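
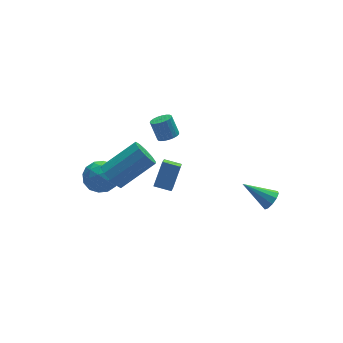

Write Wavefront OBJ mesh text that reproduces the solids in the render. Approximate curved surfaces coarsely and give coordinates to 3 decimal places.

v 2.56 -2.202 -2.438
v 2.925 -1.777 -2.423
v 1.52 -1.338 -1.602
v 2.729 -1.74 -2.706
v 2.468 -1.879 -2.886
v 2.243 -2.142 -2.895
v 2.139 -2.427 -2.73
v 2.196 -2.627 -2.453
v 2.392 -2.664 -2.17
v 2.653 -2.524 -1.99
v 2.878 -2.262 -1.981
v 2.982 -1.976 -2.146
v -0.672 2.046 -0.331
v -0.39 1.681 -0.071
v -0.546 2.188 0.811
v -0.828 2.554 0.551
v -0.235 1.826 -0.128
v -0.391 2.334 0.755
v -0.155 2.01 -0.219
v -0.311 2.518 0.663
v -0.165 2.2 -0.33
v -0.321 2.708 0.552
v -0.262 2.364 -0.442
v -0.418 2.871 0.441
v -0.431 2.472 -0.534
v -0.587 2.98 0.349
v -0.641 2.507 -0.591
v -0.797 3.015 0.292
v -0.856 2.462 -0.603
v -1.012 2.97 0.279
v -1.04 2.346 -0.568
v -1.196 2.853 0.314
v -1.16 2.177 -0.493
v -1.316 2.684 0.39
v -1.195 1.986 -0.389
v -1.351 2.493 0.494
v -1.141 1.805 -0.275
v -1.297 2.313 0.607
v -1.005 1.666 -0.171
v -1.161 2.174 0.711
v -0.812 1.593 -0.095
v -0.967 2.1 0.787
v -0.594 1.598 -0.06
v -0.75 2.105 0.823
v -2.574 -0.792 -0.557
v -1.898 -0.197 0.394
v -2.095 0.163 -1.494
v -1.419 0.757 -0.542
v -1.921 -1.277 -0.718
v -1.245 -0.683 0.234
v -1.442 -0.323 -1.654
v -0.766 0.272 -0.703
v -4.255 0.026 0.026
v -3.894 -0.252 -0.532
v -2.205 -0.165 0.517
v -2.565 0.114 1.074
v -3.891 0.191 -0.574
v -2.202 0.278 0.475
v -4.027 0.571 -0.386
v -2.338 0.659 0.662
v -4.25 0.743 -0.042
v -2.561 0.83 1.007
v -4.474 0.641 0.329
v -2.785 0.728 1.377
v -4.615 0.305 0.583
v -2.926 0.392 1.632
v -4.618 -0.138 0.625
v -2.929 -0.051 1.674
v -4.482 -0.519 0.438
v -2.793 -0.431 1.486
v -4.259 -0.69 0.093
v -2.57 -0.603 1.142
v -4.035 -0.588 -0.277
v -2.346 -0.501 0.771
v -3.688 3.808 -2.886
v -2.82 3.687 -3.182
v -4.2 3.093 -4.098
v -3.332 2.972 -4.394
v -3.633 2.519 -3.646
v -3.317 2.96 -2.897
v -3.703 3.82 -4.383
v -3.387 4.261 -3.634
v -2.829 3.694 -4.107
v -2.786 2.89 -3.651
v -4.234 3.89 -3.629
v -4.191 3.086 -3.173
v -3.209 3.81 -2.928
v -3.811 2.97 -4.352
v -3.988 2.703 -3.913
v -3.477 2.632 -4.086
v -3.501 3.383 -2.76
v -2.991 3.312 -2.934
v -3.469 2.625 -3.206
v -4.029 3.468 -4.346
v -3.519 3.397 -4.52
v -3.543 4.148 -3.194
v -3.032 4.077 -3.367
v -3.551 4.155 -4.074
v -2.704 3.744 -3.645
v -3.005 3.323 -4.357
v -3.223 3.821 -4.351
v -3.038 4.081 -3.911
v -2.679 3.271 -3.377
v -2.979 2.851 -4.09
v -3.156 2.584 -3.65
v -2.971 2.844 -3.21
v -2.684 3.275 -3.921
v -4.041 3.929 -3.19
v -4.341 3.509 -3.903
v -4.049 3.936 -4.07
v -3.864 4.196 -3.63
v -4.015 3.457 -2.923
v -4.316 3.036 -3.635
v -3.982 2.699 -3.369
v -3.797 2.959 -2.929
v -4.336 3.505 -3.359
f 2 1 4
f 2 4 3
f 4 1 5
f 4 5 3
f 5 1 6
f 5 6 3
f 6 1 7
f 6 7 3
f 7 1 8
f 7 8 3
f 8 1 9
f 8 9 3
f 9 1 10
f 9 10 3
f 10 1 11
f 10 11 3
f 11 1 12
f 11 12 3
f 12 1 2
f 12 2 3
f 14 13 17
f 14 17 15
f 15 17 18
f 15 18 16
f 17 13 19
f 17 19 18
f 18 19 20
f 18 20 16
f 19 13 21
f 19 21 20
f 20 21 22
f 20 22 16
f 21 13 23
f 21 23 22
f 22 23 24
f 22 24 16
f 23 13 25
f 23 25 24
f 24 25 26
f 24 26 16
f 25 13 27
f 25 27 26
f 26 27 28
f 26 28 16
f 27 13 29
f 27 29 28
f 28 29 30
f 28 30 16
f 29 13 31
f 29 31 30
f 30 31 32
f 30 32 16
f 31 13 33
f 31 33 32
f 32 33 34
f 32 34 16
f 33 13 35
f 33 35 34
f 34 35 36
f 34 36 16
f 35 13 37
f 35 37 36
f 36 37 38
f 36 38 16
f 37 13 39
f 37 39 38
f 38 39 40
f 38 40 16
f 39 13 41
f 39 41 40
f 40 41 42
f 40 42 16
f 41 13 43
f 41 43 42
f 42 43 44
f 42 44 16
f 43 13 14
f 43 14 44
f 44 14 15
f 44 15 16
f 46 48 45
f 49 46 45
f 45 48 47
f 47 49 45
f 46 52 48
f 50 46 49
f 50 52 46
f 48 52 47
f 51 49 47
f 47 52 51
f 51 50 49
f 52 50 51
f 54 53 57
f 54 57 55
f 55 57 58
f 55 58 56
f 57 53 59
f 57 59 58
f 58 59 60
f 58 60 56
f 59 53 61
f 59 61 60
f 60 61 62
f 60 62 56
f 61 53 63
f 61 63 62
f 62 63 64
f 62 64 56
f 63 53 65
f 63 65 64
f 64 65 66
f 64 66 56
f 65 53 67
f 65 67 66
f 66 67 68
f 66 68 56
f 67 53 69
f 67 69 68
f 68 69 70
f 68 70 56
f 69 53 71
f 69 71 70
f 70 71 72
f 70 72 56
f 71 53 73
f 71 73 72
f 72 73 74
f 72 74 56
f 73 53 54
f 73 54 74
f 74 54 55
f 74 55 56
f 75 112 91
f 112 86 115
f 91 115 80
f 112 115 91
f 75 91 87
f 91 80 92
f 87 92 76
f 91 92 87
f 75 87 96
f 87 76 97
f 96 97 82
f 87 97 96
f 75 96 108
f 96 82 111
f 108 111 85
f 96 111 108
f 75 108 112
f 108 85 116
f 112 116 86
f 108 116 112
f 76 92 103
f 92 80 106
f 103 106 84
f 92 106 103
f 80 115 93
f 115 86 114
f 93 114 79
f 115 114 93
f 86 116 113
f 116 85 109
f 113 109 77
f 116 109 113
f 85 111 110
f 111 82 98
f 110 98 81
f 111 98 110
f 82 97 102
f 97 76 99
f 102 99 83
f 97 99 102
f 78 104 90
f 104 84 105
f 90 105 79
f 104 105 90
f 78 90 88
f 90 79 89
f 88 89 77
f 90 89 88
f 78 88 95
f 88 77 94
f 95 94 81
f 88 94 95
f 78 95 100
f 95 81 101
f 100 101 83
f 95 101 100
f 78 100 104
f 100 83 107
f 104 107 84
f 100 107 104
f 79 105 93
f 105 84 106
f 93 106 80
f 105 106 93
f 77 89 113
f 89 79 114
f 113 114 86
f 89 114 113
f 81 94 110
f 94 77 109
f 110 109 85
f 94 109 110
f 83 101 102
f 101 81 98
f 102 98 82
f 101 98 102
f 84 107 103
f 107 83 99
f 103 99 76
f 107 99 103



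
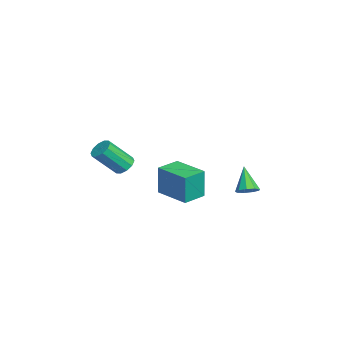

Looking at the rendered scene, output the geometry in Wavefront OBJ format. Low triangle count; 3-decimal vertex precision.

v -3.38 -0.833 -4.397
v -3.355 -0.835 -2.417
v -4.391 0.288 -4.383
v -4.366 0.287 -2.403
v -1.754 0.633 -4.417
v -1.729 0.632 -2.437
v -2.765 1.755 -4.403
v -2.74 1.753 -2.423
v 0.289 3.961 -2.423
v 0.826 3.855 -2.004
v -0.789 3.819 -1.077
v 0.731 4.317 -2.031
v 0.429 4.612 -2.242
v 0.061 4.602 -2.537
v -0.2 4.293 -2.779
v -0.233 3.828 -2.855
v -0.022 3.425 -2.728
v 0.335 3.274 -2.459
v 0.67 3.443 -2.173
v 3.671 -2.734 1.392
v 3.931 -3.171 0.955
v 4.208 -4.422 2.371
v 3.949 -3.986 2.808
v 4.24 -2.938 1.101
v 4.517 -4.189 2.517
v 4.332 -2.626 1.358
v 4.609 -3.877 2.774
v 4.171 -2.356 1.628
v 4.449 -3.607 3.044
v 3.82 -2.231 1.808
v 4.097 -3.482 3.224
v 3.412 -2.298 1.829
v 3.689 -3.549 3.245
v 3.103 -2.531 1.683
v 3.38 -3.782 3.099
v 3.011 -2.843 1.426
v 3.288 -4.094 2.842
v 3.171 -3.113 1.156
v 3.449 -4.364 2.572
v 3.523 -3.238 0.976
v 3.8 -4.489 2.392
f 2 4 1
f 5 2 1
f 1 4 3
f 3 5 1
f 2 8 4
f 6 2 5
f 6 8 2
f 4 8 3
f 7 5 3
f 3 8 7
f 7 6 5
f 8 6 7
f 10 9 12
f 10 12 11
f 12 9 13
f 12 13 11
f 13 9 14
f 13 14 11
f 14 9 15
f 14 15 11
f 15 9 16
f 15 16 11
f 16 9 17
f 16 17 11
f 17 9 18
f 17 18 11
f 18 9 19
f 18 19 11
f 19 9 10
f 19 10 11
f 21 20 24
f 21 24 22
f 22 24 25
f 22 25 23
f 24 20 26
f 24 26 25
f 25 26 27
f 25 27 23
f 26 20 28
f 26 28 27
f 27 28 29
f 27 29 23
f 28 20 30
f 28 30 29
f 29 30 31
f 29 31 23
f 30 20 32
f 30 32 31
f 31 32 33
f 31 33 23
f 32 20 34
f 32 34 33
f 33 34 35
f 33 35 23
f 34 20 36
f 34 36 35
f 35 36 37
f 35 37 23
f 36 20 38
f 36 38 37
f 37 38 39
f 37 39 23
f 38 20 40
f 38 40 39
f 39 40 41
f 39 41 23
f 40 20 21
f 40 21 41
f 41 21 22
f 41 22 23



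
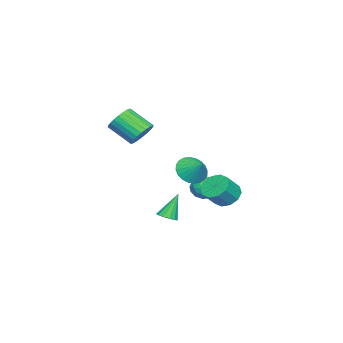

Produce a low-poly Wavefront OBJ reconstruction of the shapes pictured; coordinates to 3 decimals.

v 2.192 1.314 1.134
v 3.127 1.074 0.695
v 2.788 2.186 1.926
v 3 1.382 0.451
v 2.749 1.68 0.311
v 2.414 1.922 0.296
v 2.046 2.072 0.408
v 1.699 2.106 0.632
v 1.428 2.019 0.931
v 1.273 1.825 1.262
v 1.258 1.553 1.573
v 1.385 1.245 1.818
v 1.635 0.947 1.958
v 1.97 0.705 1.973
v 2.339 0.555 1.861
v 2.685 0.521 1.637
v 2.957 0.608 1.337
v 3.112 0.802 1.007
v -0.829 -3.03 2.458
v -0.263 -2.566 3.14
v -0.386 -4.126 4.303
v -0.951 -4.59 3.622
v -0.621 -2.456 3.25
v -0.743 -4.016 4.414
v -1.01 -2.433 3.239
v -1.133 -3.993 4.403
v -1.372 -2.501 3.11
v -1.494 -4.061 4.274
v -1.651 -2.65 2.881
v -1.774 -4.209 4.045
v -1.805 -2.856 2.588
v -1.927 -4.416 3.752
v -1.81 -3.089 2.276
v -1.933 -4.649 3.439
v -1.666 -3.313 1.99
v -1.789 -4.873 3.154
v -1.394 -3.494 1.777
v -1.517 -5.054 2.94
v -1.037 -3.604 1.666
v -1.159 -5.164 2.83
v -0.647 -3.627 1.677
v -0.77 -5.187 2.841
v -0.286 -3.559 1.806
v -0.408 -5.119 2.97
v -0.006 -3.411 2.035
v -0.129 -4.97 3.199
v 0.147 -3.204 2.328
v 0.025 -4.764 3.492
v 0.153 -2.971 2.641
v 0.03 -4.531 3.804
v 0.009 -2.747 2.926
v -0.114 -4.307 4.09
v 3.842 0.393 -2.184
v 4.381 0.767 -2.048
v 3.118 0.827 -0.516
v 4.132 0.996 -2.216
v 3.791 1.034 -2.373
v 3.466 0.868 -2.471
v 3.261 0.551 -2.478
v 3.24 0.184 -2.391
v 3.41 -0.116 -2.239
v 3.717 -0.255 -2.07
v 4.064 -0.188 -1.937
v 4.341 0.063 -1.882
v 4.459 0.419 -1.924
v -2.636 1.233 -1.759
v -1.932 1.16 -2.404
v -2.848 -0.3 -1.816
v -2.144 -0.373 -2.461
v -1.942 -0.136 -1.556
v -1.81 0.811 -1.521
v -2.97 0.049 -2.699
v -2.838 0.996 -2.664
v -2.139 0.428 -2.985
v -1.503 0.313 -2.278
v -3.277 0.547 -1.942
v -2.641 0.432 -1.235
v -2.265 1.331 -2.076
v -2.515 -0.471 -2.144
v -2.396 -0.332 -1.612
v -1.982 -0.375 -1.991
v -2.194 1.126 -1.558
v -1.78 1.083 -1.936
v -1.786 0.321 -1.438
v -3 -0.223 -2.284
v -2.586 -0.266 -2.662
v -2.798 1.235 -2.229
v -2.384 1.192 -2.608
v -2.994 0.539 -2.782
v -1.973 0.858 -2.797
v -2.098 -0.043 -2.83
v -2.583 0.205 -2.97
v -2.506 0.761 -2.95
v -1.6 0.79 -2.381
v -1.725 -0.11 -2.415
v -1.605 0.029 -1.883
v -1.528 0.585 -1.863
v -1.721 0.36 -2.723
v -3.055 0.97 -1.805
v -3.18 0.07 -1.839
v -3.252 0.275 -2.357
v -3.175 0.831 -2.337
v -2.682 0.903 -1.39
v -2.807 0.002 -1.423
v -2.274 0.099 -1.27
v -2.197 0.655 -1.25
v -3.059 0.5 -1.497
v 3.318 3.922 -0.074
v 4.001 3.825 -0.742
v 4.904 3.38 0.245
v 4.222 3.478 0.914
v 4.034 4.376 -0.525
v 4.938 3.931 0.463
v 3.794 4.753 -0.135
v 4.698 4.309 0.852
v 3.373 4.814 0.278
v 4.276 4.37 1.265
v 2.93 4.533 0.557
v 3.834 4.089 1.544
v 2.636 4.02 0.595
v 3.539 3.575 1.582
v 2.602 3.469 0.377
v 3.506 3.024 1.365
v 2.842 3.091 -0.012
v 3.746 2.647 0.975
v 3.264 3.03 -0.425
v 4.167 2.586 0.562
v 3.706 3.311 -0.704
v 4.61 2.867 0.283
f 2 1 4
f 2 4 3
f 4 1 5
f 4 5 3
f 5 1 6
f 5 6 3
f 6 1 7
f 6 7 3
f 7 1 8
f 7 8 3
f 8 1 9
f 8 9 3
f 9 1 10
f 9 10 3
f 10 1 11
f 10 11 3
f 11 1 12
f 11 12 3
f 12 1 13
f 12 13 3
f 13 1 14
f 13 14 3
f 14 1 15
f 14 15 3
f 15 1 16
f 15 16 3
f 16 1 17
f 16 17 3
f 17 1 18
f 17 18 3
f 18 1 2
f 18 2 3
f 20 19 23
f 20 23 21
f 21 23 24
f 21 24 22
f 23 19 25
f 23 25 24
f 24 25 26
f 24 26 22
f 25 19 27
f 25 27 26
f 26 27 28
f 26 28 22
f 27 19 29
f 27 29 28
f 28 29 30
f 28 30 22
f 29 19 31
f 29 31 30
f 30 31 32
f 30 32 22
f 31 19 33
f 31 33 32
f 32 33 34
f 32 34 22
f 33 19 35
f 33 35 34
f 34 35 36
f 34 36 22
f 35 19 37
f 35 37 36
f 36 37 38
f 36 38 22
f 37 19 39
f 37 39 38
f 38 39 40
f 38 40 22
f 39 19 41
f 39 41 40
f 40 41 42
f 40 42 22
f 41 19 43
f 41 43 42
f 42 43 44
f 42 44 22
f 43 19 45
f 43 45 44
f 44 45 46
f 44 46 22
f 45 19 47
f 45 47 46
f 46 47 48
f 46 48 22
f 47 19 49
f 47 49 48
f 48 49 50
f 48 50 22
f 49 19 51
f 49 51 50
f 50 51 52
f 50 52 22
f 51 19 20
f 51 20 52
f 52 20 21
f 52 21 22
f 54 53 56
f 54 56 55
f 56 53 57
f 56 57 55
f 57 53 58
f 57 58 55
f 58 53 59
f 58 59 55
f 59 53 60
f 59 60 55
f 60 53 61
f 60 61 55
f 61 53 62
f 61 62 55
f 62 53 63
f 62 63 55
f 63 53 64
f 63 64 55
f 64 53 65
f 64 65 55
f 65 53 54
f 65 54 55
f 66 103 82
f 103 77 106
f 82 106 71
f 103 106 82
f 66 82 78
f 82 71 83
f 78 83 67
f 82 83 78
f 66 78 87
f 78 67 88
f 87 88 73
f 78 88 87
f 66 87 99
f 87 73 102
f 99 102 76
f 87 102 99
f 66 99 103
f 99 76 107
f 103 107 77
f 99 107 103
f 67 83 94
f 83 71 97
f 94 97 75
f 83 97 94
f 71 106 84
f 106 77 105
f 84 105 70
f 106 105 84
f 77 107 104
f 107 76 100
f 104 100 68
f 107 100 104
f 76 102 101
f 102 73 89
f 101 89 72
f 102 89 101
f 73 88 93
f 88 67 90
f 93 90 74
f 88 90 93
f 69 95 81
f 95 75 96
f 81 96 70
f 95 96 81
f 69 81 79
f 81 70 80
f 79 80 68
f 81 80 79
f 69 79 86
f 79 68 85
f 86 85 72
f 79 85 86
f 69 86 91
f 86 72 92
f 91 92 74
f 86 92 91
f 69 91 95
f 91 74 98
f 95 98 75
f 91 98 95
f 70 96 84
f 96 75 97
f 84 97 71
f 96 97 84
f 68 80 104
f 80 70 105
f 104 105 77
f 80 105 104
f 72 85 101
f 85 68 100
f 101 100 76
f 85 100 101
f 74 92 93
f 92 72 89
f 93 89 73
f 92 89 93
f 75 98 94
f 98 74 90
f 94 90 67
f 98 90 94
f 109 108 112
f 109 112 110
f 110 112 113
f 110 113 111
f 112 108 114
f 112 114 113
f 113 114 115
f 113 115 111
f 114 108 116
f 114 116 115
f 115 116 117
f 115 117 111
f 116 108 118
f 116 118 117
f 117 118 119
f 117 119 111
f 118 108 120
f 118 120 119
f 119 120 121
f 119 121 111
f 120 108 122
f 120 122 121
f 121 122 123
f 121 123 111
f 122 108 124
f 122 124 123
f 123 124 125
f 123 125 111
f 124 108 126
f 124 126 125
f 125 126 127
f 125 127 111
f 126 108 128
f 126 128 127
f 127 128 129
f 127 129 111
f 128 108 109
f 128 109 129
f 129 109 110
f 129 110 111



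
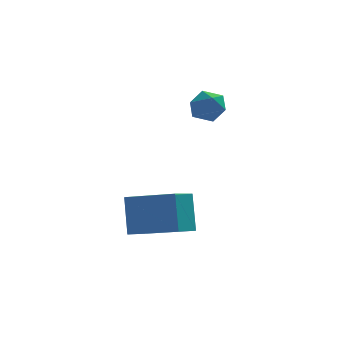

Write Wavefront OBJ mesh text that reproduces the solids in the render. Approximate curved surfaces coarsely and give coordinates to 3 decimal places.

v -2.02 1.75 1.717
v -1.588 1.79 1.162
v -1.352 0.95 2.178
v -0.92 0.99 1.623
v -0.961 1.528 2.077
v -1.374 2.022 1.792
v -1.566 0.718 1.548
v -1.979 1.212 1.263
v -1.308 1.152 1.058
v -0.934 1.653 1.384
v -2.006 1.087 1.956
v -1.632 1.588 2.282
v -4.183 -2.033 -2.606
v -4.258 -1.422 -1.249
v -3.584 -1.021 -3.029
v -3.659 -0.409 -1.672
v -2.641 -2.771 -2.188
v -2.716 -2.159 -0.831
v -2.042 -1.758 -2.611
v -2.117 -1.147 -1.254
f 1 12 6
f 1 6 2
f 1 2 8
f 1 8 11
f 1 11 12
f 2 6 10
f 6 12 5
f 12 11 3
f 11 8 7
f 8 2 9
f 4 10 5
f 4 5 3
f 4 3 7
f 4 7 9
f 4 9 10
f 5 10 6
f 3 5 12
f 7 3 11
f 9 7 8
f 10 9 2
f 14 16 13
f 17 14 13
f 13 16 15
f 15 17 13
f 14 20 16
f 18 14 17
f 18 20 14
f 16 20 15
f 19 17 15
f 15 20 19
f 19 18 17
f 20 18 19



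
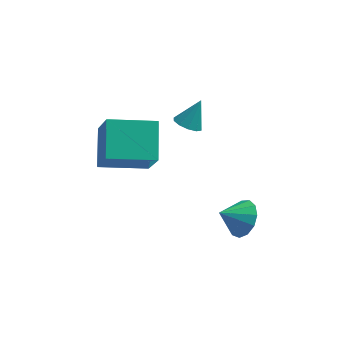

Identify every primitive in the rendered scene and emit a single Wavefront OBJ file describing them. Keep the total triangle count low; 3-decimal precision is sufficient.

v -2.584 -0.967 -0.501
v -2.708 0.477 0.427
v -3.063 0.082 -2.196
v -3.187 1.525 -1.269
v -0.693 -0.605 -0.811
v -0.817 0.838 0.116
v -1.172 0.443 -2.507
v -1.296 1.887 -1.579
v 0.23 1.189 -0.336
v 0.593 0.728 -0.273
v 0.69 1.691 0.676
v 0.764 0.979 -0.475
v 0.731 1.31 -0.624
v 0.507 1.595 -0.663
v 0.177 1.725 -0.578
v -0.133 1.65 -0.4
v -0.304 1.399 -0.198
v -0.271 1.068 -0.049
v -0.047 0.783 -0.01
v 0.283 0.653 -0.095
v 2.485 -1.422 -3.318
v 3.025 -1.682 -2.744
v 1.635 -1.738 -2.662
v 2.934 -1.234 -2.646
v 2.701 -0.846 -2.762
v 2.399 -0.64 -3.054
v 2.125 -0.683 -3.43
v 1.965 -0.961 -3.771
v 1.97 -1.385 -3.968
v 2.139 -1.821 -3.959
v 2.418 -2.13 -3.746
v 2.718 -2.215 -3.398
v 2.944 -2.048 -3.024
f 2 4 1
f 5 2 1
f 1 4 3
f 3 5 1
f 2 8 4
f 6 2 5
f 6 8 2
f 4 8 3
f 7 5 3
f 3 8 7
f 7 6 5
f 8 6 7
f 10 9 12
f 10 12 11
f 12 9 13
f 12 13 11
f 13 9 14
f 13 14 11
f 14 9 15
f 14 15 11
f 15 9 16
f 15 16 11
f 16 9 17
f 16 17 11
f 17 9 18
f 17 18 11
f 18 9 19
f 18 19 11
f 19 9 20
f 19 20 11
f 20 9 10
f 20 10 11
f 22 21 24
f 22 24 23
f 24 21 25
f 24 25 23
f 25 21 26
f 25 26 23
f 26 21 27
f 26 27 23
f 27 21 28
f 27 28 23
f 28 21 29
f 28 29 23
f 29 21 30
f 29 30 23
f 30 21 31
f 30 31 23
f 31 21 32
f 31 32 23
f 32 21 33
f 32 33 23
f 33 21 22
f 33 22 23



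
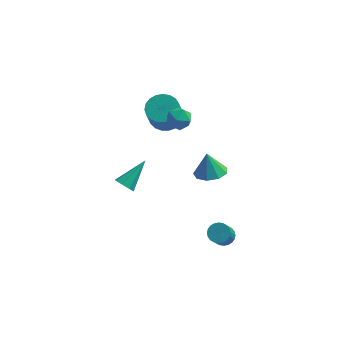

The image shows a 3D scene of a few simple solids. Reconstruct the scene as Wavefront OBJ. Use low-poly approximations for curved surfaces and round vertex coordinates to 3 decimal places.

v 2.185 -2.619 -3.155
v 2.788 -2.799 -3.193
v 2.617 -3.602 -2.083
v 2.015 -3.421 -2.045
v 2.806 -2.602 -3.047
v 2.635 -3.404 -1.937
v 2.729 -2.407 -2.918
v 2.559 -3.209 -1.808
v 2.57 -2.245 -2.825
v 2.4 -3.047 -1.715
v 2.352 -2.139 -2.782
v 2.182 -2.941 -1.673
v 2.109 -2.107 -2.796
v 1.938 -2.909 -1.686
v 1.877 -2.152 -2.865
v 1.707 -2.954 -1.755
v 1.693 -2.269 -2.977
v 1.522 -3.071 -1.868
v 1.583 -2.438 -3.117
v 1.412 -3.241 -2.007
v 1.565 -2.636 -3.263
v 1.394 -3.438 -2.153
v 1.641 -2.831 -3.392
v 1.471 -3.633 -2.282
v 1.8 -2.993 -3.485
v 1.63 -3.795 -2.375
v 2.018 -3.099 -3.527
v 1.848 -3.901 -2.418
v 2.262 -3.131 -3.514
v 2.091 -3.933 -2.404
v 2.493 -3.086 -3.445
v 2.323 -3.888 -2.335
v 2.678 -2.969 -3.332
v 2.507 -3.771 -2.223
v 0.724 2.666 -3.148
v 1.286 1.908 -2.884
v 0.456 2.954 -1.752
v 1.657 2.464 -2.927
v 1.592 3.115 -3.074
v 1.12 3.556 -3.255
v 0.463 3.58 -3.386
v -0.072 3.177 -3.406
v -0.235 2.534 -3.304
v 0.051 1.954 -3.13
v 0.651 1.706 -2.964
v -0.894 2.287 2.064
v -0.375 1.675 1.956
v -1.445 1.645 3.064
v -0.926 1.033 2.956
v -0.66 1.745 3.233
v -0.319 2.142 2.615
v -1.501 1.178 2.405
v -1.16 1.575 1.787
v -0.75 0.989 2.167
v -0.23 1.34 2.679
v -1.59 1.98 2.341
v -1.07 2.331 2.853
v -2.037 4.297 -0.053
v -1.15 3.903 -0.185
v -1.255 3.169 1.301
v -2.143 3.563 1.433
v -1.06 4.256 -0.004
v -1.165 3.523 1.482
v -1.138 4.617 0.169
v -1.243 3.883 1.654
v -1.372 4.922 0.303
v -1.477 4.189 1.789
v -1.721 5.119 0.376
v -1.827 4.386 1.861
v -2.125 5.174 0.374
v -2.23 4.441 1.86
v -2.514 5.078 0.299
v -2.619 4.344 1.785
v -2.82 4.846 0.163
v -2.925 4.112 1.648
v -2.991 4.519 -0.01
v -3.096 3.785 1.475
v -2.997 4.154 -0.191
v -3.102 3.42 1.294
v -2.837 3.813 -0.348
v -2.942 3.08 1.137
v -2.539 3.557 -0.454
v -2.644 2.823 1.032
v -2.154 3.428 -0.49
v -2.259 2.694 0.995
v -1.749 3.449 -0.451
v -1.854 2.715 1.034
v -1.394 3.617 -0.343
v -1.499 2.883 1.143
v -4.024 1.834 -4.341
v -3.651 1.356 -4.079
v -3.056 3.206 -3.219
v -3.447 1.554 -4.497
v -3.581 1.915 -4.823
v -3.975 2.229 -4.867
v -4.397 2.311 -4.603
v -4.601 2.113 -4.185
v -4.467 1.752 -3.859
v -4.073 1.438 -3.815
f 2 1 5
f 2 5 3
f 3 5 6
f 3 6 4
f 5 1 7
f 5 7 6
f 6 7 8
f 6 8 4
f 7 1 9
f 7 9 8
f 8 9 10
f 8 10 4
f 9 1 11
f 9 11 10
f 10 11 12
f 10 12 4
f 11 1 13
f 11 13 12
f 12 13 14
f 12 14 4
f 13 1 15
f 13 15 14
f 14 15 16
f 14 16 4
f 15 1 17
f 15 17 16
f 16 17 18
f 16 18 4
f 17 1 19
f 17 19 18
f 18 19 20
f 18 20 4
f 19 1 21
f 19 21 20
f 20 21 22
f 20 22 4
f 21 1 23
f 21 23 22
f 22 23 24
f 22 24 4
f 23 1 25
f 23 25 24
f 24 25 26
f 24 26 4
f 25 1 27
f 25 27 26
f 26 27 28
f 26 28 4
f 27 1 29
f 27 29 28
f 28 29 30
f 28 30 4
f 29 1 31
f 29 31 30
f 30 31 32
f 30 32 4
f 31 1 33
f 31 33 32
f 32 33 34
f 32 34 4
f 33 1 2
f 33 2 34
f 34 2 3
f 34 3 4
f 36 35 38
f 36 38 37
f 38 35 39
f 38 39 37
f 39 35 40
f 39 40 37
f 40 35 41
f 40 41 37
f 41 35 42
f 41 42 37
f 42 35 43
f 42 43 37
f 43 35 44
f 43 44 37
f 44 35 45
f 44 45 37
f 45 35 36
f 45 36 37
f 46 57 51
f 46 51 47
f 46 47 53
f 46 53 56
f 46 56 57
f 47 51 55
f 51 57 50
f 57 56 48
f 56 53 52
f 53 47 54
f 49 55 50
f 49 50 48
f 49 48 52
f 49 52 54
f 49 54 55
f 50 55 51
f 48 50 57
f 52 48 56
f 54 52 53
f 55 54 47
f 59 58 62
f 59 62 60
f 60 62 63
f 60 63 61
f 62 58 64
f 62 64 63
f 63 64 65
f 63 65 61
f 64 58 66
f 64 66 65
f 65 66 67
f 65 67 61
f 66 58 68
f 66 68 67
f 67 68 69
f 67 69 61
f 68 58 70
f 68 70 69
f 69 70 71
f 69 71 61
f 70 58 72
f 70 72 71
f 71 72 73
f 71 73 61
f 72 58 74
f 72 74 73
f 73 74 75
f 73 75 61
f 74 58 76
f 74 76 75
f 75 76 77
f 75 77 61
f 76 58 78
f 76 78 77
f 77 78 79
f 77 79 61
f 78 58 80
f 78 80 79
f 79 80 81
f 79 81 61
f 80 58 82
f 80 82 81
f 81 82 83
f 81 83 61
f 82 58 84
f 82 84 83
f 83 84 85
f 83 85 61
f 84 58 86
f 84 86 85
f 85 86 87
f 85 87 61
f 86 58 88
f 86 88 87
f 87 88 89
f 87 89 61
f 88 58 59
f 88 59 89
f 89 59 60
f 89 60 61
f 91 90 93
f 91 93 92
f 93 90 94
f 93 94 92
f 94 90 95
f 94 95 92
f 95 90 96
f 95 96 92
f 96 90 97
f 96 97 92
f 97 90 98
f 97 98 92
f 98 90 99
f 98 99 92
f 99 90 91
f 99 91 92



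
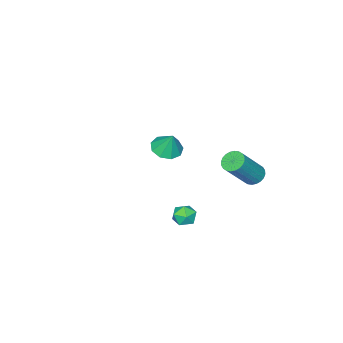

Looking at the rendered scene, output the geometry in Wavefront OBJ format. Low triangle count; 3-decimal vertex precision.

v -2.99 -3.546 -4.335
v -2.175 -3.848 -4.288
v -2.87 -3.034 -3.125
v -2.176 -3.3 -4.52
v -2.558 -2.867 -4.666
v -3.142 -2.752 -4.657
v -3.655 -3.009 -4.497
v -3.856 -3.518 -4.262
v -3.652 -4.039 -4.061
v -3.138 -4.33 -3.988
v -2.555 -4.255 -4.078
v 3.451 3.735 -2.437
v 3.769 3.594 -1.874
v 3.091 2.726 -2.486
v 3.409 2.585 -1.923
v 2.885 2.99 -1.914
v 3.107 3.613 -1.884
v 3.753 2.707 -2.476
v 3.975 3.33 -2.446
v 3.956 2.958 -1.898
v 3.419 3.133 -1.551
v 3.441 3.187 -2.809
v 2.904 3.362 -2.462
v -1.648 3.159 -2.269
v -1.292 3.627 -2.494
v 0.044 3.409 -0.837
v -0.312 2.941 -0.611
v -1.449 3.751 -2.351
v -0.113 3.533 -0.694
v -1.637 3.785 -2.196
v -0.3 3.567 -0.538
v -1.826 3.723 -2.051
v -0.489 3.505 -0.394
v -1.988 3.575 -1.94
v -0.651 3.357 -0.283
v -2.098 3.364 -1.879
v -0.762 3.147 -0.221
v -2.14 3.122 -1.877
v -0.804 2.904 -0.22
v -2.107 2.886 -1.934
v -0.771 2.668 -0.277
v -2.004 2.691 -2.043
v -0.668 2.473 -0.386
v -1.847 2.567 -2.186
v -0.511 2.349 -0.529
v -1.66 2.533 -2.342
v -0.323 2.315 -0.684
v -1.471 2.595 -2.486
v -0.134 2.377 -0.829
v -1.309 2.743 -2.597
v 0.028 2.525 -0.94
v -1.198 2.953 -2.659
v 0.138 2.736 -1.001
v -1.156 3.196 -2.66
v 0.18 2.978 -1.003
v -1.189 3.432 -2.603
v 0.147 3.214 -0.946
f 2 1 4
f 2 4 3
f 4 1 5
f 4 5 3
f 5 1 6
f 5 6 3
f 6 1 7
f 6 7 3
f 7 1 8
f 7 8 3
f 8 1 9
f 8 9 3
f 9 1 10
f 9 10 3
f 10 1 11
f 10 11 3
f 11 1 2
f 11 2 3
f 12 23 17
f 12 17 13
f 12 13 19
f 12 19 22
f 12 22 23
f 13 17 21
f 17 23 16
f 23 22 14
f 22 19 18
f 19 13 20
f 15 21 16
f 15 16 14
f 15 14 18
f 15 18 20
f 15 20 21
f 16 21 17
f 14 16 23
f 18 14 22
f 20 18 19
f 21 20 13
f 25 24 28
f 25 28 26
f 26 28 29
f 26 29 27
f 28 24 30
f 28 30 29
f 29 30 31
f 29 31 27
f 30 24 32
f 30 32 31
f 31 32 33
f 31 33 27
f 32 24 34
f 32 34 33
f 33 34 35
f 33 35 27
f 34 24 36
f 34 36 35
f 35 36 37
f 35 37 27
f 36 24 38
f 36 38 37
f 37 38 39
f 37 39 27
f 38 24 40
f 38 40 39
f 39 40 41
f 39 41 27
f 40 24 42
f 40 42 41
f 41 42 43
f 41 43 27
f 42 24 44
f 42 44 43
f 43 44 45
f 43 45 27
f 44 24 46
f 44 46 45
f 45 46 47
f 45 47 27
f 46 24 48
f 46 48 47
f 47 48 49
f 47 49 27
f 48 24 50
f 48 50 49
f 49 50 51
f 49 51 27
f 50 24 52
f 50 52 51
f 51 52 53
f 51 53 27
f 52 24 54
f 52 54 53
f 53 54 55
f 53 55 27
f 54 24 56
f 54 56 55
f 55 56 57
f 55 57 27
f 56 24 25
f 56 25 57
f 57 25 26
f 57 26 27



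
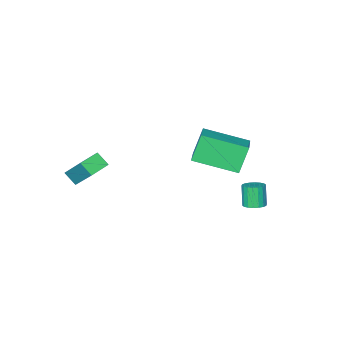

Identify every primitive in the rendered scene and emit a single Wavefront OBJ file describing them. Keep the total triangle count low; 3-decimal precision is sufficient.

v 0.78 -3.842 -3.227
v 0.964 -4.428 -2.699
v 0.793 -2.481 -1.72
v 0.976 -3.067 -1.192
v 1.784 -3.673 -3.388
v 1.967 -4.259 -2.86
v 1.796 -2.312 -1.881
v 1.98 -2.898 -1.353
v -3.078 -1.485 -2.067
v -3.715 -1.603 -0.726
v -4.554 0.044 -2.635
v -5.192 -0.074 -1.293
v -2.248 -0.506 -1.587
v -2.886 -0.624 -0.245
v -3.725 1.023 -2.154
v -4.362 0.905 -0.813
v -3.509 2.437 -3.315
v -3.208 2.01 -3.407
v -3.43 1.637 -2.396
v -3.731 2.063 -2.305
v -3.054 2.164 -3.316
v -3.276 1.791 -2.305
v -2.991 2.373 -3.225
v -3.213 1.999 -2.214
v -3.03 2.593 -3.152
v -3.252 2.22 -2.141
v -3.164 2.783 -3.111
v -3.386 2.41 -2.101
v -3.366 2.904 -3.111
v -3.588 2.531 -2.101
v -3.597 2.933 -3.151
v -3.819 2.56 -2.141
v -3.81 2.863 -3.224
v -4.032 2.49 -2.213
v -3.964 2.709 -3.315
v -4.186 2.336 -2.304
v -4.027 2.501 -3.406
v -4.249 2.127 -2.395
v -3.988 2.28 -3.479
v -4.21 1.907 -2.468
v -3.854 2.09 -3.519
v -4.076 1.717 -2.509
v -3.652 1.969 -3.519
v -3.874 1.596 -2.509
v -3.421 1.94 -3.479
v -3.643 1.567 -2.469
f 2 4 1
f 5 2 1
f 1 4 3
f 3 5 1
f 2 8 4
f 6 2 5
f 6 8 2
f 4 8 3
f 7 5 3
f 3 8 7
f 7 6 5
f 8 6 7
f 10 12 9
f 13 10 9
f 9 12 11
f 11 13 9
f 10 16 12
f 14 10 13
f 14 16 10
f 12 16 11
f 15 13 11
f 11 16 15
f 15 14 13
f 16 14 15
f 18 17 21
f 18 21 19
f 19 21 22
f 19 22 20
f 21 17 23
f 21 23 22
f 22 23 24
f 22 24 20
f 23 17 25
f 23 25 24
f 24 25 26
f 24 26 20
f 25 17 27
f 25 27 26
f 26 27 28
f 26 28 20
f 27 17 29
f 27 29 28
f 28 29 30
f 28 30 20
f 29 17 31
f 29 31 30
f 30 31 32
f 30 32 20
f 31 17 33
f 31 33 32
f 32 33 34
f 32 34 20
f 33 17 35
f 33 35 34
f 34 35 36
f 34 36 20
f 35 17 37
f 35 37 36
f 36 37 38
f 36 38 20
f 37 17 39
f 37 39 38
f 38 39 40
f 38 40 20
f 39 17 41
f 39 41 40
f 40 41 42
f 40 42 20
f 41 17 43
f 41 43 42
f 42 43 44
f 42 44 20
f 43 17 45
f 43 45 44
f 44 45 46
f 44 46 20
f 45 17 18
f 45 18 46
f 46 18 19
f 46 19 20



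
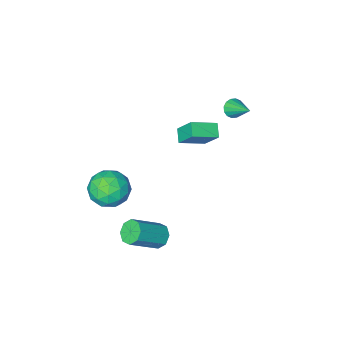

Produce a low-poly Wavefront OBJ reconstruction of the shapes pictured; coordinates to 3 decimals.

v 2.331 3.906 -3.112
v 2.771 3.893 -3.682
v 4.329 3.84 -2.478
v 3.889 3.854 -1.908
v 2.659 4.406 -3.514
v 4.217 4.353 -2.31
v 2.354 4.626 -3.111
v 3.912 4.573 -1.906
v 2.036 4.425 -2.708
v 3.594 4.372 -1.504
v 1.891 3.92 -2.542
v 3.449 3.867 -1.338
v 2.003 3.407 -2.71
v 3.561 3.354 -1.506
v 2.308 3.187 -3.114
v 3.866 3.134 -1.909
v 2.626 3.388 -3.516
v 4.184 3.335 -2.312
v -3.188 1.77 2.747
v -2.897 2.066 2.343
v -3.292 3.11 3.653
v -3.186 2.095 2.267
v -3.475 2.037 2.32
v -3.688 1.907 2.487
v -3.767 1.741 2.724
v -3.691 1.582 2.968
v -3.48 1.474 3.152
v -3.191 1.445 3.228
v -2.901 1.504 3.175
v -2.688 1.633 3.007
v -2.609 1.8 2.77
v -2.686 1.958 2.527
v -0.99 2.687 1.752
v -1.293 2.031 2.18
v -1.231 3.584 2.956
v -1.534 2.927 3.384
v 0.334 2.393 2.236
v 0.031 1.736 2.664
v 0.093 3.289 3.44
v -0.21 2.633 3.868
v 2.402 0.96 -1.601
v 3.214 1.59 -2.155
v 3.726 0.27 -0.445
v 4.538 0.9 -0.999
v 3.731 1.433 -0.345
v 2.912 1.859 -1.06
v 4.028 0.001 -1.54
v 3.209 0.427 -2.255
v 4.218 0.997 -2.117
v 4.035 1.882 -1.378
v 2.905 -0.022 -1.222
v 2.722 0.863 -0.483
v 2.692 1.336 -1.98
v 4.248 0.524 -0.62
v 3.774 0.837 -0.236
v 4.251 1.208 -0.562
v 2.515 1.494 -1.336
v 2.992 1.864 -1.661
v 3.296 1.772 -0.598
v 3.948 -0.004 -0.939
v 4.425 0.366 -1.264
v 2.689 0.652 -2.038
v 3.166 1.023 -2.364
v 3.644 0.088 -2.002
v 3.759 1.358 -2.283
v 4.538 0.952 -1.603
v 4.238 0.423 -1.921
v 3.757 0.674 -2.341
v 3.652 1.878 -1.849
v 4.43 1.472 -1.169
v 3.955 1.785 -0.785
v 3.474 2.036 -1.205
v 4.242 1.529 -1.826
v 2.51 0.388 -1.431
v 3.288 -0.018 -0.751
v 3.466 -0.176 -1.395
v 2.985 0.075 -1.815
v 2.402 0.908 -0.997
v 3.181 0.502 -0.317
v 3.183 1.186 -0.259
v 2.702 1.437 -0.679
v 2.698 0.331 -0.774
f 2 1 5
f 2 5 3
f 3 5 6
f 3 6 4
f 5 1 7
f 5 7 6
f 6 7 8
f 6 8 4
f 7 1 9
f 7 9 8
f 8 9 10
f 8 10 4
f 9 1 11
f 9 11 10
f 10 11 12
f 10 12 4
f 11 1 13
f 11 13 12
f 12 13 14
f 12 14 4
f 13 1 15
f 13 15 14
f 14 15 16
f 14 16 4
f 15 1 17
f 15 17 16
f 16 17 18
f 16 18 4
f 17 1 2
f 17 2 18
f 18 2 3
f 18 3 4
f 20 19 22
f 20 22 21
f 22 19 23
f 22 23 21
f 23 19 24
f 23 24 21
f 24 19 25
f 24 25 21
f 25 19 26
f 25 26 21
f 26 19 27
f 26 27 21
f 27 19 28
f 27 28 21
f 28 19 29
f 28 29 21
f 29 19 30
f 29 30 21
f 30 19 31
f 30 31 21
f 31 19 32
f 31 32 21
f 32 19 20
f 32 20 21
f 34 36 33
f 37 34 33
f 33 36 35
f 35 37 33
f 34 40 36
f 38 34 37
f 38 40 34
f 36 40 35
f 39 37 35
f 35 40 39
f 39 38 37
f 40 38 39
f 41 78 57
f 78 52 81
f 57 81 46
f 78 81 57
f 41 57 53
f 57 46 58
f 53 58 42
f 57 58 53
f 41 53 62
f 53 42 63
f 62 63 48
f 53 63 62
f 41 62 74
f 62 48 77
f 74 77 51
f 62 77 74
f 41 74 78
f 74 51 82
f 78 82 52
f 74 82 78
f 42 58 69
f 58 46 72
f 69 72 50
f 58 72 69
f 46 81 59
f 81 52 80
f 59 80 45
f 81 80 59
f 52 82 79
f 82 51 75
f 79 75 43
f 82 75 79
f 51 77 76
f 77 48 64
f 76 64 47
f 77 64 76
f 48 63 68
f 63 42 65
f 68 65 49
f 63 65 68
f 44 70 56
f 70 50 71
f 56 71 45
f 70 71 56
f 44 56 54
f 56 45 55
f 54 55 43
f 56 55 54
f 44 54 61
f 54 43 60
f 61 60 47
f 54 60 61
f 44 61 66
f 61 47 67
f 66 67 49
f 61 67 66
f 44 66 70
f 66 49 73
f 70 73 50
f 66 73 70
f 45 71 59
f 71 50 72
f 59 72 46
f 71 72 59
f 43 55 79
f 55 45 80
f 79 80 52
f 55 80 79
f 47 60 76
f 60 43 75
f 76 75 51
f 60 75 76
f 49 67 68
f 67 47 64
f 68 64 48
f 67 64 68
f 50 73 69
f 73 49 65
f 69 65 42
f 73 65 69



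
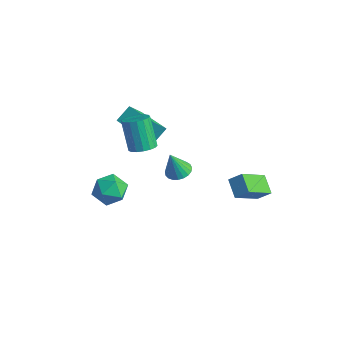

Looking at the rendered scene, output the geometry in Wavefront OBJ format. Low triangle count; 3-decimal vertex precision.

v -3.271 -2.076 -2.8
v -2.339 -2.023 -2.135
v -3.321 -3.917 -2.585
v -2.389 -3.864 -1.92
v -3.385 -3.437 -1.546
v -3.353 -2.299 -1.679
v -2.307 -3.641 -3.041
v -2.275 -2.503 -3.174
v -1.743 -2.991 -2.284
v -2.409 -2.865 -1.36
v -3.251 -3.075 -3.36
v -3.917 -2.949 -2.436
v 3.864 2.311 -1.529
v 3.93 0.524 -0.282
v 2.835 2.721 -0.887
v 2.902 0.934 0.36
v 4.458 2.786 -0.88
v 4.525 0.999 0.367
v 3.43 3.196 -0.238
v 3.496 1.409 1.009
v -3.416 2.638 -4.393
v -2.782 2.096 -4.494
v -3.584 2.122 -2.687
v -2.615 2.385 -4.39
v -2.586 2.717 -4.287
v -2.701 3.036 -4.202
v -2.94 3.286 -4.15
v -3.261 3.424 -4.14
v -3.608 3.426 -4.174
v -3.923 3.291 -4.245
v -4.149 3.044 -4.342
v -4.249 2.727 -4.448
v -4.205 2.394 -4.545
v -4.025 2.103 -4.615
v -3.739 1.905 -4.646
v -3.397 1.834 -4.634
v -3.059 1.901 -4.581
v -4.926 0.178 0.197
v -4.716 -0.902 1.493
v -4.919 1.108 0.971
v -4.708 0.028 2.267
v -2.872 0.332 -0.007
v -2.661 -0.748 1.289
v -2.864 1.262 0.767
v -2.654 0.182 2.063
v -0.793 -2.145 2.431
v -0.068 -2.201 2.811
v -1.003 -1.95 4.629
v -1.727 -1.895 4.249
v -0.107 -1.817 2.738
v -1.042 -1.566 4.556
v -0.303 -1.508 2.595
v -1.238 -1.258 4.413
v -0.611 -1.346 2.414
v -1.546 -1.095 4.232
v -0.961 -1.367 2.237
v -1.896 -1.116 4.055
v -1.272 -1.566 2.104
v -2.207 -1.315 3.923
v -1.473 -1.897 2.047
v -2.408 -1.647 3.865
v -1.519 -2.286 2.077
v -2.454 -2.035 3.895
v -1.398 -2.643 2.188
v -2.333 -2.392 4.007
v -1.138 -2.885 2.355
v -2.073 -2.634 4.173
v -0.799 -2.958 2.539
v -1.734 -2.707 4.358
v -0.459 -2.845 2.699
v -1.394 -2.594 4.517
v -0.195 -2.572 2.797
v -1.13 -2.321 4.615
f 1 12 6
f 1 6 2
f 1 2 8
f 1 8 11
f 1 11 12
f 2 6 10
f 6 12 5
f 12 11 3
f 11 8 7
f 8 2 9
f 4 10 5
f 4 5 3
f 4 3 7
f 4 7 9
f 4 9 10
f 5 10 6
f 3 5 12
f 7 3 11
f 9 7 8
f 10 9 2
f 14 16 13
f 17 14 13
f 13 16 15
f 15 17 13
f 14 20 16
f 18 14 17
f 18 20 14
f 16 20 15
f 19 17 15
f 15 20 19
f 19 18 17
f 20 18 19
f 22 21 24
f 22 24 23
f 24 21 25
f 24 25 23
f 25 21 26
f 25 26 23
f 26 21 27
f 26 27 23
f 27 21 28
f 27 28 23
f 28 21 29
f 28 29 23
f 29 21 30
f 29 30 23
f 30 21 31
f 30 31 23
f 31 21 32
f 31 32 23
f 32 21 33
f 32 33 23
f 33 21 34
f 33 34 23
f 34 21 35
f 34 35 23
f 35 21 36
f 35 36 23
f 36 21 37
f 36 37 23
f 37 21 22
f 37 22 23
f 39 41 38
f 42 39 38
f 38 41 40
f 40 42 38
f 39 45 41
f 43 39 42
f 43 45 39
f 41 45 40
f 44 42 40
f 40 45 44
f 44 43 42
f 45 43 44
f 47 46 50
f 47 50 48
f 48 50 51
f 48 51 49
f 50 46 52
f 50 52 51
f 51 52 53
f 51 53 49
f 52 46 54
f 52 54 53
f 53 54 55
f 53 55 49
f 54 46 56
f 54 56 55
f 55 56 57
f 55 57 49
f 56 46 58
f 56 58 57
f 57 58 59
f 57 59 49
f 58 46 60
f 58 60 59
f 59 60 61
f 59 61 49
f 60 46 62
f 60 62 61
f 61 62 63
f 61 63 49
f 62 46 64
f 62 64 63
f 63 64 65
f 63 65 49
f 64 46 66
f 64 66 65
f 65 66 67
f 65 67 49
f 66 46 68
f 66 68 67
f 67 68 69
f 67 69 49
f 68 46 70
f 68 70 69
f 69 70 71
f 69 71 49
f 70 46 72
f 70 72 71
f 71 72 73
f 71 73 49
f 72 46 47
f 72 47 73
f 73 47 48
f 73 48 49



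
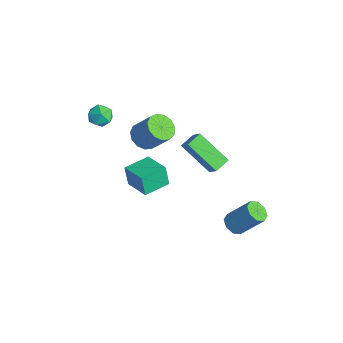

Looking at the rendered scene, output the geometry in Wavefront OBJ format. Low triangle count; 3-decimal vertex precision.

v -3.185 -1.01 -0.536
v -2.548 -0.838 -1.022
v -1.777 -0.218 0.21
v -2.415 -0.39 0.696
v -2.824 -0.469 -1.035
v -2.053 0.152 0.197
v -3.216 -0.271 -0.889
v -2.445 0.349 0.343
v -3.598 -0.308 -0.632
v -2.827 0.313 0.6
v -3.849 -0.568 -0.344
v -3.078 0.053 0.888
v -3.889 -0.968 -0.117
v -3.118 -0.348 1.115
v -3.706 -1.382 -0.023
v -2.935 -0.762 1.209
v -3.358 -1.678 -0.092
v -2.587 -1.057 1.14
v -2.955 -1.761 -0.302
v -2.184 -1.141 0.93
v -2.625 -1.607 -0.586
v -1.854 -0.986 0.646
v -2.473 -1.263 -0.854
v -1.702 -0.642 0.377
v -3.14 -3.04 2.7
v -2.498 -2.937 2.997
v -2.762 -4.023 2.223
v -2.12 -3.92 2.52
v -2.683 -4.077 2.932
v -2.917 -3.469 3.226
v -2.343 -3.491 1.994
v -2.577 -2.883 2.288
v -2.005 -3.216 2.561
v -2.216 -3.578 3.14
v -3.044 -3.382 2.08
v -3.255 -3.744 2.659
v 1.487 1.82 -4.537
v 2.064 1.53 -4.611
v 2.71 2.469 -3.257
v 2.133 2.76 -3.183
v 2.024 1.946 -4.881
v 2.67 2.886 -3.527
v 1.67 2.289 -4.949
v 2.316 3.228 -3.595
v 1.208 2.357 -4.776
v 1.854 3.296 -3.422
v 0.91 2.111 -4.463
v 1.556 3.05 -3.109
v 0.95 1.694 -4.193
v 1.596 2.634 -2.839
v 1.304 1.352 -4.125
v 1.95 2.291 -2.771
v 1.766 1.284 -4.298
v 2.412 2.223 -2.944
v 0.494 0.905 -0.766
v -0.779 -0.043 0.562
v 0.16 1.694 -0.523
v -1.113 0.745 0.805
v 1.153 0.975 -0.085
v -0.12 0.026 1.243
v 0.819 1.763 0.158
v -0.454 0.815 1.486
v 1.371 -3.651 0.995
v 1.14 -3.731 2.088
v 1.051 -2.329 1.024
v 0.82 -2.409 2.117
v 2.72 -3.331 1.303
v 2.489 -3.411 2.396
v 2.4 -2.009 1.332
v 2.169 -2.089 2.425
f 2 1 5
f 2 5 3
f 3 5 6
f 3 6 4
f 5 1 7
f 5 7 6
f 6 7 8
f 6 8 4
f 7 1 9
f 7 9 8
f 8 9 10
f 8 10 4
f 9 1 11
f 9 11 10
f 10 11 12
f 10 12 4
f 11 1 13
f 11 13 12
f 12 13 14
f 12 14 4
f 13 1 15
f 13 15 14
f 14 15 16
f 14 16 4
f 15 1 17
f 15 17 16
f 16 17 18
f 16 18 4
f 17 1 19
f 17 19 18
f 18 19 20
f 18 20 4
f 19 1 21
f 19 21 20
f 20 21 22
f 20 22 4
f 21 1 23
f 21 23 22
f 22 23 24
f 22 24 4
f 23 1 2
f 23 2 24
f 24 2 3
f 24 3 4
f 25 36 30
f 25 30 26
f 25 26 32
f 25 32 35
f 25 35 36
f 26 30 34
f 30 36 29
f 36 35 27
f 35 32 31
f 32 26 33
f 28 34 29
f 28 29 27
f 28 27 31
f 28 31 33
f 28 33 34
f 29 34 30
f 27 29 36
f 31 27 35
f 33 31 32
f 34 33 26
f 38 37 41
f 38 41 39
f 39 41 42
f 39 42 40
f 41 37 43
f 41 43 42
f 42 43 44
f 42 44 40
f 43 37 45
f 43 45 44
f 44 45 46
f 44 46 40
f 45 37 47
f 45 47 46
f 46 47 48
f 46 48 40
f 47 37 49
f 47 49 48
f 48 49 50
f 48 50 40
f 49 37 51
f 49 51 50
f 50 51 52
f 50 52 40
f 51 37 53
f 51 53 52
f 52 53 54
f 52 54 40
f 53 37 38
f 53 38 54
f 54 38 39
f 54 39 40
f 56 58 55
f 59 56 55
f 55 58 57
f 57 59 55
f 56 62 58
f 60 56 59
f 60 62 56
f 58 62 57
f 61 59 57
f 57 62 61
f 61 60 59
f 62 60 61
f 64 66 63
f 67 64 63
f 63 66 65
f 65 67 63
f 64 70 66
f 68 64 67
f 68 70 64
f 66 70 65
f 69 67 65
f 65 70 69
f 69 68 67
f 70 68 69



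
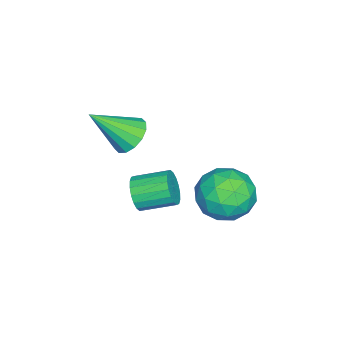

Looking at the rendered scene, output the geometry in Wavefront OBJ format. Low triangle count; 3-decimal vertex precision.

v -4.258 3.33 -0.34
v -3.668 3.815 0.442
v -3.132 1.965 -0.342
v -2.542 2.45 0.44
v -3.54 2.065 0.668
v -4.236 2.909 0.669
v -2.564 2.871 -0.569
v -3.26 3.715 -0.568
v -2.621 3.532 0.301
v -3.224 3.034 1.065
v -3.576 2.746 -0.965
v -4.179 2.248 -0.201
v -4.062 3.692 0.051
v -2.738 2.088 0.049
v -3.325 1.861 0.183
v -2.978 2.147 0.643
v -4.396 3.159 0.184
v -4.049 3.445 0.644
v -3.974 2.416 0.777
v -2.751 2.335 -0.544
v -2.404 2.621 -0.084
v -3.822 3.633 -0.543
v -3.475 3.919 -0.083
v -2.826 3.364 -0.677
v -3.1 3.811 0.428
v -2.438 3.009 0.427
v -2.451 3.256 -0.166
v -2.86 3.752 -0.166
v -3.454 3.519 0.877
v -2.792 2.716 0.876
v -3.379 2.49 1.01
v -3.788 2.986 1.01
v -2.839 3.352 0.794
v -4.008 3.064 -0.776
v -3.346 2.261 -0.777
v -3.012 2.794 -0.91
v -3.421 3.29 -0.91
v -4.362 2.771 -0.327
v -3.7 1.969 -0.328
v -3.94 2.028 0.266
v -4.349 2.524 0.266
v -3.961 2.428 -0.694
v -3.458 -0.184 -0.85
v -3.099 -0.291 -0.258
v -3.404 0.897 0.141
v -3.762 1.004 -0.45
v -2.884 -0.172 -0.449
v -3.188 1.016 -0.05
v -2.782 -0.055 -0.719
v -3.087 1.133 -0.32
v -2.814 0.036 -1.015
v -3.119 1.225 -0.616
v -2.974 0.084 -1.279
v -3.278 1.272 -0.879
v -3.229 0.079 -1.457
v -3.534 1.267 -1.058
v -3.53 0.021 -1.515
v -3.834 1.209 -1.116
v -3.816 -0.077 -1.441
v -4.121 1.111 -1.042
v -4.032 -0.196 -1.25
v -4.336 0.992 -0.851
v -4.133 -0.313 -0.98
v -4.438 0.875 -0.581
v -4.101 -0.405 -0.684
v -4.406 0.784 -0.285
v -3.942 -0.452 -0.421
v -4.246 0.736 -0.021
v -3.686 -0.447 -0.242
v -3.991 0.741 0.157
v -3.386 -0.389 -0.184
v -3.69 0.799 0.215
v -3.372 -0.34 2.226
v -2.941 0.215 2.543
v -2.768 -1.52 3.474
v -3.292 0.235 2.732
v -3.663 0.102 2.786
v -3.957 -0.15 2.689
v -4.094 -0.453 2.469
v -4.037 -0.725 2.183
v -3.802 -0.894 1.91
v -3.451 -0.915 1.721
v -3.08 -0.781 1.667
v -2.786 -0.53 1.764
v -2.649 -0.227 1.984
v -2.706 0.046 2.269
f 1 38 17
f 38 12 41
f 17 41 6
f 38 41 17
f 1 17 13
f 17 6 18
f 13 18 2
f 17 18 13
f 1 13 22
f 13 2 23
f 22 23 8
f 13 23 22
f 1 22 34
f 22 8 37
f 34 37 11
f 22 37 34
f 1 34 38
f 34 11 42
f 38 42 12
f 34 42 38
f 2 18 29
f 18 6 32
f 29 32 10
f 18 32 29
f 6 41 19
f 41 12 40
f 19 40 5
f 41 40 19
f 12 42 39
f 42 11 35
f 39 35 3
f 42 35 39
f 11 37 36
f 37 8 24
f 36 24 7
f 37 24 36
f 8 23 28
f 23 2 25
f 28 25 9
f 23 25 28
f 4 30 16
f 30 10 31
f 16 31 5
f 30 31 16
f 4 16 14
f 16 5 15
f 14 15 3
f 16 15 14
f 4 14 21
f 14 3 20
f 21 20 7
f 14 20 21
f 4 21 26
f 21 7 27
f 26 27 9
f 21 27 26
f 4 26 30
f 26 9 33
f 30 33 10
f 26 33 30
f 5 31 19
f 31 10 32
f 19 32 6
f 31 32 19
f 3 15 39
f 15 5 40
f 39 40 12
f 15 40 39
f 7 20 36
f 20 3 35
f 36 35 11
f 20 35 36
f 9 27 28
f 27 7 24
f 28 24 8
f 27 24 28
f 10 33 29
f 33 9 25
f 29 25 2
f 33 25 29
f 44 43 47
f 44 47 45
f 45 47 48
f 45 48 46
f 47 43 49
f 47 49 48
f 48 49 50
f 48 50 46
f 49 43 51
f 49 51 50
f 50 51 52
f 50 52 46
f 51 43 53
f 51 53 52
f 52 53 54
f 52 54 46
f 53 43 55
f 53 55 54
f 54 55 56
f 54 56 46
f 55 43 57
f 55 57 56
f 56 57 58
f 56 58 46
f 57 43 59
f 57 59 58
f 58 59 60
f 58 60 46
f 59 43 61
f 59 61 60
f 60 61 62
f 60 62 46
f 61 43 63
f 61 63 62
f 62 63 64
f 62 64 46
f 63 43 65
f 63 65 64
f 64 65 66
f 64 66 46
f 65 43 67
f 65 67 66
f 66 67 68
f 66 68 46
f 67 43 69
f 67 69 68
f 68 69 70
f 68 70 46
f 69 43 71
f 69 71 70
f 70 71 72
f 70 72 46
f 71 43 44
f 71 44 72
f 72 44 45
f 72 45 46
f 74 73 76
f 74 76 75
f 76 73 77
f 76 77 75
f 77 73 78
f 77 78 75
f 78 73 79
f 78 79 75
f 79 73 80
f 79 80 75
f 80 73 81
f 80 81 75
f 81 73 82
f 81 82 75
f 82 73 83
f 82 83 75
f 83 73 84
f 83 84 75
f 84 73 85
f 84 85 75
f 85 73 86
f 85 86 75
f 86 73 74
f 86 74 75



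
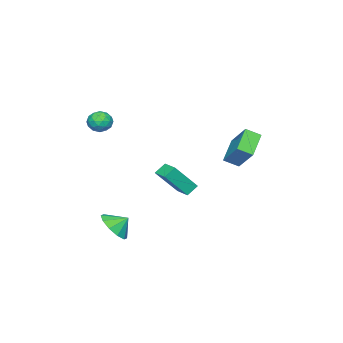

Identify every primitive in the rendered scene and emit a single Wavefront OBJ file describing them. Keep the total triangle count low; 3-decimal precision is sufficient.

v 2.467 1.842 0.387
v 3.488 1.109 1.904
v 2.983 2.817 0.511
v 4.004 2.084 2.028
v 3.056 1.596 -0.128
v 4.077 0.863 1.389
v 3.572 2.571 -0.004
v 4.593 1.838 1.513
v 3.551 -2.198 -3.627
v 4.347 -2.349 -2.898
v 3.069 -1.582 -2.973
v 4.511 -1.817 -3.277
v 4.308 -1.431 -3.791
v 3.817 -1.337 -4.241
v 3.223 -1.572 -4.458
v 2.756 -2.047 -4.357
v 2.592 -2.578 -3.977
v 2.794 -2.965 -3.464
v 3.286 -3.058 -3.013
v 3.879 -2.823 -2.797
v -3.766 0.634 0.997
v -3.181 1.893 2.38
v -4.252 1.364 0.537
v -3.666 2.624 1.92
v -2.334 0.996 0.06
v -1.748 2.256 1.443
v -2.819 1.727 -0.4
v -2.234 2.986 0.983
v 3.485 -2.69 4.494
v 3.866 -3.344 4.463
v 2.874 -2.996 3.477
v 3.255 -3.65 3.446
v 2.749 -3.533 3.996
v 3.126 -3.344 4.625
v 3.614 -2.996 3.315
v 3.991 -2.807 3.944
v 3.946 -3.533 3.734
v 3.411 -3.865 4.155
v 3.329 -2.475 3.785
v 2.794 -2.807 4.206
v 3.729 -2.99 4.568
v 3.011 -3.35 3.372
v 2.714 -3.281 3.696
v 2.938 -3.666 3.677
v 3.294 -2.99 4.663
v 3.518 -3.374 4.644
v 2.862 -3.486 4.37
v 3.222 -2.966 3.296
v 3.446 -3.35 3.277
v 3.802 -2.674 4.263
v 4.026 -3.059 4.244
v 3.878 -2.854 3.57
v 4 -3.485 4.121
v 3.641 -3.665 3.523
v 3.852 -3.281 3.446
v 4.073 -3.17 3.816
v 3.685 -3.68 4.368
v 3.327 -3.86 3.77
v 3.029 -3.792 4.094
v 3.251 -3.681 4.463
v 3.732 -3.791 3.94
v 3.413 -2.48 4.17
v 3.055 -2.66 3.572
v 3.489 -2.659 3.477
v 3.711 -2.548 3.846
v 3.099 -2.675 4.417
v 2.74 -2.855 3.819
v 2.667 -3.17 4.124
v 2.888 -3.059 4.494
v 3.008 -2.549 4
f 2 4 1
f 5 2 1
f 1 4 3
f 3 5 1
f 2 8 4
f 6 2 5
f 6 8 2
f 4 8 3
f 7 5 3
f 3 8 7
f 7 6 5
f 8 6 7
f 10 9 12
f 10 12 11
f 12 9 13
f 12 13 11
f 13 9 14
f 13 14 11
f 14 9 15
f 14 15 11
f 15 9 16
f 15 16 11
f 16 9 17
f 16 17 11
f 17 9 18
f 17 18 11
f 18 9 19
f 18 19 11
f 19 9 20
f 19 20 11
f 20 9 10
f 20 10 11
f 22 24 21
f 25 22 21
f 21 24 23
f 23 25 21
f 22 28 24
f 26 22 25
f 26 28 22
f 24 28 23
f 27 25 23
f 23 28 27
f 27 26 25
f 28 26 27
f 29 66 45
f 66 40 69
f 45 69 34
f 66 69 45
f 29 45 41
f 45 34 46
f 41 46 30
f 45 46 41
f 29 41 50
f 41 30 51
f 50 51 36
f 41 51 50
f 29 50 62
f 50 36 65
f 62 65 39
f 50 65 62
f 29 62 66
f 62 39 70
f 66 70 40
f 62 70 66
f 30 46 57
f 46 34 60
f 57 60 38
f 46 60 57
f 34 69 47
f 69 40 68
f 47 68 33
f 69 68 47
f 40 70 67
f 70 39 63
f 67 63 31
f 70 63 67
f 39 65 64
f 65 36 52
f 64 52 35
f 65 52 64
f 36 51 56
f 51 30 53
f 56 53 37
f 51 53 56
f 32 58 44
f 58 38 59
f 44 59 33
f 58 59 44
f 32 44 42
f 44 33 43
f 42 43 31
f 44 43 42
f 32 42 49
f 42 31 48
f 49 48 35
f 42 48 49
f 32 49 54
f 49 35 55
f 54 55 37
f 49 55 54
f 32 54 58
f 54 37 61
f 58 61 38
f 54 61 58
f 33 59 47
f 59 38 60
f 47 60 34
f 59 60 47
f 31 43 67
f 43 33 68
f 67 68 40
f 43 68 67
f 35 48 64
f 48 31 63
f 64 63 39
f 48 63 64
f 37 55 56
f 55 35 52
f 56 52 36
f 55 52 56
f 38 61 57
f 61 37 53
f 57 53 30
f 61 53 57



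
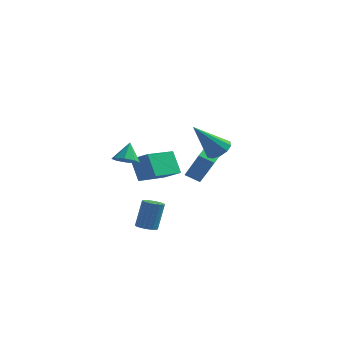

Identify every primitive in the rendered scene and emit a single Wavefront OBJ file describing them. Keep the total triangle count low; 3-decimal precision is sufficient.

v 3.271 -1.218 1.479
v 3.89 -1.287 1.84
v 2.229 -1.982 3.121
v 3.726 -0.882 1.924
v 3.389 -0.605 1.838
v 3.006 -0.563 1.615
v 2.725 -0.77 1.34
v 2.652 -1.149 1.118
v 2.816 -1.554 1.034
v 3.154 -1.83 1.119
v 3.536 -1.873 1.342
v 3.818 -1.665 1.617
v -0.068 -2.139 -3.829
v 0.481 -2.243 -3.866
v 0.677 -1.745 -2.369
v 0.128 -1.641 -2.331
v 0.464 -2.006 -3.943
v 0.66 -1.508 -2.445
v 0.341 -1.796 -3.996
v 0.538 -1.298 -2.499
v 0.138 -1.654 -4.017
v 0.334 -1.156 -2.52
v -0.106 -1.607 -4
v 0.09 -1.109 -2.503
v -0.343 -1.666 -3.95
v -0.147 -1.168 -2.452
v -0.526 -1.819 -3.875
v -0.329 -1.321 -2.378
v -0.617 -2.035 -3.791
v -0.421 -1.537 -2.294
v -0.6 -2.272 -3.715
v -0.404 -1.774 -2.217
v -0.478 -2.482 -3.661
v -0.281 -1.984 -2.164
v -0.274 -2.624 -3.64
v -0.078 -2.126 -2.143
v -0.03 -2.671 -3.657
v 0.166 -2.173 -2.16
v 0.207 -2.612 -3.708
v 0.403 -2.114 -2.21
v 0.389 -2.459 -3.782
v 0.586 -1.961 -2.285
v -0.541 -3.692 1.245
v 0.126 -3.584 1.17
v -0.539 -3.068 2.175
v -0.163 -3.224 0.93
v -0.673 -3.138 0.873
v -1.106 -3.377 1.035
v -1.208 -3.8 1.32
v -0.92 -4.161 1.561
v -0.41 -4.246 1.617
v 0.023 -4.007 1.455
v 1.532 1.4 -2.037
v 0.75 1.355 -1.635
v 1.622 2.526 -1.733
v 0.841 2.481 -1.331
v 2.419 0.879 -0.369
v 1.638 0.834 0.033
v 2.51 2.005 -0.065
v 1.728 1.96 0.337
v -2.302 1.944 -1.182
v -1.327 1.739 -0.628
v -1.609 3.919 -1.672
v -0.634 3.714 -1.118
v -1.706 1.426 -2.422
v -0.731 1.221 -1.868
v -1.013 3.401 -2.912
v -0.038 3.196 -2.358
f 2 1 4
f 2 4 3
f 4 1 5
f 4 5 3
f 5 1 6
f 5 6 3
f 6 1 7
f 6 7 3
f 7 1 8
f 7 8 3
f 8 1 9
f 8 9 3
f 9 1 10
f 9 10 3
f 10 1 11
f 10 11 3
f 11 1 12
f 11 12 3
f 12 1 2
f 12 2 3
f 14 13 17
f 14 17 15
f 15 17 18
f 15 18 16
f 17 13 19
f 17 19 18
f 18 19 20
f 18 20 16
f 19 13 21
f 19 21 20
f 20 21 22
f 20 22 16
f 21 13 23
f 21 23 22
f 22 23 24
f 22 24 16
f 23 13 25
f 23 25 24
f 24 25 26
f 24 26 16
f 25 13 27
f 25 27 26
f 26 27 28
f 26 28 16
f 27 13 29
f 27 29 28
f 28 29 30
f 28 30 16
f 29 13 31
f 29 31 30
f 30 31 32
f 30 32 16
f 31 13 33
f 31 33 32
f 32 33 34
f 32 34 16
f 33 13 35
f 33 35 34
f 34 35 36
f 34 36 16
f 35 13 37
f 35 37 36
f 36 37 38
f 36 38 16
f 37 13 39
f 37 39 38
f 38 39 40
f 38 40 16
f 39 13 41
f 39 41 40
f 40 41 42
f 40 42 16
f 41 13 14
f 41 14 42
f 42 14 15
f 42 15 16
f 44 43 46
f 44 46 45
f 46 43 47
f 46 47 45
f 47 43 48
f 47 48 45
f 48 43 49
f 48 49 45
f 49 43 50
f 49 50 45
f 50 43 51
f 50 51 45
f 51 43 52
f 51 52 45
f 52 43 44
f 52 44 45
f 54 56 53
f 57 54 53
f 53 56 55
f 55 57 53
f 54 60 56
f 58 54 57
f 58 60 54
f 56 60 55
f 59 57 55
f 55 60 59
f 59 58 57
f 60 58 59
f 62 64 61
f 65 62 61
f 61 64 63
f 63 65 61
f 62 68 64
f 66 62 65
f 66 68 62
f 64 68 63
f 67 65 63
f 63 68 67
f 67 66 65
f 68 66 67



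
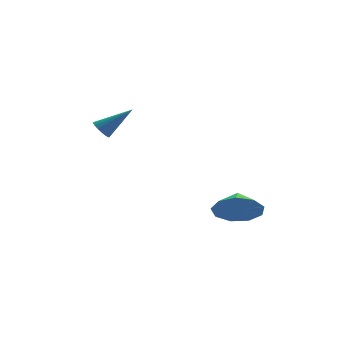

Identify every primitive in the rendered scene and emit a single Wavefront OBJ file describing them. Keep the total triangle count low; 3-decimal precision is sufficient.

v 1.758 -2.216 -3.613
v 2.328 -1.88 -4.454
v 2.002 -1.364 -3.107
v 1.636 -1.648 -4.511
v 1.002 -1.682 -4.149
v 0.721 -1.966 -3.535
v 0.926 -2.367 -2.958
v 1.52 -2.697 -2.687
v 2.226 -2.802 -2.85
v 2.713 -2.633 -3.369
v 2.753 -2.269 -4.003
v -2.437 3.436 -1.089
v -2.153 3.723 -1.417
v -1.123 3.344 -0.031
v -2.261 3.891 -1.269
v -2.409 3.955 -1.079
v -2.563 3.9 -0.892
v -2.689 3.739 -0.75
v -2.757 3.508 -0.686
v -2.752 3.261 -0.714
v -2.674 3.054 -0.828
v -2.543 2.934 -1.002
v -2.387 2.93 -1.196
v -2.242 3.041 -1.366
v -2.143 3.243 -1.472
v -2.11 3.489 -1.49
f 2 1 4
f 2 4 3
f 4 1 5
f 4 5 3
f 5 1 6
f 5 6 3
f 6 1 7
f 6 7 3
f 7 1 8
f 7 8 3
f 8 1 9
f 8 9 3
f 9 1 10
f 9 10 3
f 10 1 11
f 10 11 3
f 11 1 2
f 11 2 3
f 13 12 15
f 13 15 14
f 15 12 16
f 15 16 14
f 16 12 17
f 16 17 14
f 17 12 18
f 17 18 14
f 18 12 19
f 18 19 14
f 19 12 20
f 19 20 14
f 20 12 21
f 20 21 14
f 21 12 22
f 21 22 14
f 22 12 23
f 22 23 14
f 23 12 24
f 23 24 14
f 24 12 25
f 24 25 14
f 25 12 26
f 25 26 14
f 26 12 13
f 26 13 14



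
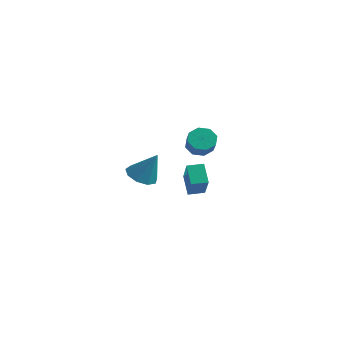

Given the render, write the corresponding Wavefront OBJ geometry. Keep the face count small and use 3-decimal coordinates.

v 1.063 -2.904 0.016
v 2.178 -3.815 1.316
v 1.55 -2.211 0.084
v 2.665 -3.122 1.384
v 1.775 -3.318 -0.884
v 2.89 -4.229 0.416
v 2.262 -2.625 -0.816
v 3.377 -3.536 0.484
v -4.199 -0.688 -2.095
v -3.452 -0.387 -2.561
v -3.321 -0.372 -0.485
v -3.845 0.099 -2.442
v -4.403 0.217 -2.16
v -4.866 -0.088 -1.848
v -5.016 -0.674 -1.651
v -4.784 -1.266 -1.662
v -4.278 -1.588 -1.875
v -3.735 -1.488 -2.191
v -3.409 -1.014 -2.462
v -1.149 0.524 0.606
v -0.742 1.179 0.721
v 0.015 0.572 1.509
v -0.391 -0.084 1.394
v -1.193 1.119 1.108
v -0.436 0.512 1.896
v -1.618 0.71 1.201
v -0.861 0.103 1.988
v -1.768 0.192 0.945
v -1.011 -0.416 1.733
v -1.555 -0.132 0.491
v -0.798 -0.739 1.279
v -1.104 -0.072 0.104
v -0.347 -0.679 0.892
v -0.679 0.337 0.012
v 0.078 -0.27 0.799
v -0.529 0.856 0.267
v 0.228 0.248 1.055
f 2 4 1
f 5 2 1
f 1 4 3
f 3 5 1
f 2 8 4
f 6 2 5
f 6 8 2
f 4 8 3
f 7 5 3
f 3 8 7
f 7 6 5
f 8 6 7
f 10 9 12
f 10 12 11
f 12 9 13
f 12 13 11
f 13 9 14
f 13 14 11
f 14 9 15
f 14 15 11
f 15 9 16
f 15 16 11
f 16 9 17
f 16 17 11
f 17 9 18
f 17 18 11
f 18 9 19
f 18 19 11
f 19 9 10
f 19 10 11
f 21 20 24
f 21 24 22
f 22 24 25
f 22 25 23
f 24 20 26
f 24 26 25
f 25 26 27
f 25 27 23
f 26 20 28
f 26 28 27
f 27 28 29
f 27 29 23
f 28 20 30
f 28 30 29
f 29 30 31
f 29 31 23
f 30 20 32
f 30 32 31
f 31 32 33
f 31 33 23
f 32 20 34
f 32 34 33
f 33 34 35
f 33 35 23
f 34 20 36
f 34 36 35
f 35 36 37
f 35 37 23
f 36 20 21
f 36 21 37
f 37 21 22
f 37 22 23



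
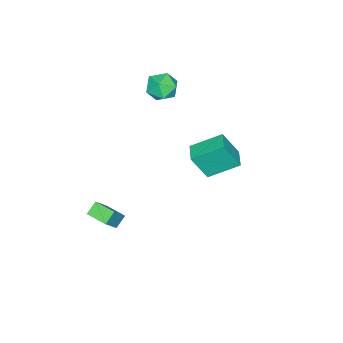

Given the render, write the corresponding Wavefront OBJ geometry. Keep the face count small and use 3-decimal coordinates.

v 1.831 -3.991 -4.43
v 1.195 -3.866 -3.945
v 1.964 -2.855 -4.549
v 1.327 -2.73 -4.064
v 2.853 -3.97 -3.096
v 2.216 -3.845 -2.611
v 2.985 -2.834 -3.215
v 2.349 -2.709 -2.73
v -2.812 -2.125 3.178
v -2.089 -2.452 2.682
v -3.551 -3.428 2.958
v -2.828 -3.755 2.462
v -2.742 -3.623 3.385
v -2.285 -2.818 3.521
v -3.355 -3.062 2.119
v -2.898 -2.257 2.255
v -2.424 -3.031 2.028
v -2.045 -3.378 2.81
v -3.595 -2.502 2.83
v -3.216 -2.849 3.612
v -1.712 1.937 0.82
v -1.298 1.243 2.281
v -0.82 2.491 0.83
v -0.406 1.797 2.291
v -0.874 0.603 -0.051
v -0.46 -0.091 1.41
v 0.018 1.157 -0.041
v 0.432 0.463 1.42
f 2 4 1
f 5 2 1
f 1 4 3
f 3 5 1
f 2 8 4
f 6 2 5
f 6 8 2
f 4 8 3
f 7 5 3
f 3 8 7
f 7 6 5
f 8 6 7
f 9 20 14
f 9 14 10
f 9 10 16
f 9 16 19
f 9 19 20
f 10 14 18
f 14 20 13
f 20 19 11
f 19 16 15
f 16 10 17
f 12 18 13
f 12 13 11
f 12 11 15
f 12 15 17
f 12 17 18
f 13 18 14
f 11 13 20
f 15 11 19
f 17 15 16
f 18 17 10
f 22 24 21
f 25 22 21
f 21 24 23
f 23 25 21
f 22 28 24
f 26 22 25
f 26 28 22
f 24 28 23
f 27 25 23
f 23 28 27
f 27 26 25
f 28 26 27



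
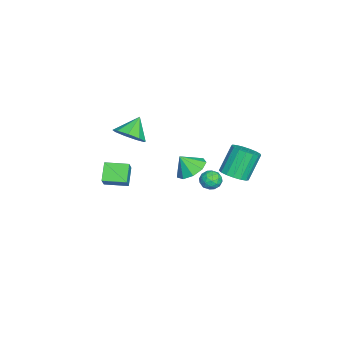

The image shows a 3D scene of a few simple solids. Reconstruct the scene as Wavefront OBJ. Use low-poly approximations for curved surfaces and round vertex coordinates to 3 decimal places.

v 1.351 3.664 0.364
v 1.857 4.456 0.351
v 0.975 5.048 2.022
v 0.469 4.256 2.036
v 1.487 4.561 0.119
v 0.605 5.153 1.79
v 1.085 4.461 -0.058
v 0.203 5.052 1.613
v 0.745 4.178 -0.137
v -0.137 4.77 1.534
v 0.543 3.777 -0.102
v -0.339 4.369 1.569
v 0.526 3.351 0.04
v -0.356 3.942 1.711
v 0.699 2.996 0.257
v -0.183 3.588 1.928
v 1.02 2.794 0.498
v 0.138 3.386 2.169
v 1.418 2.792 0.709
v 0.536 3.384 2.38
v 1.8 2.989 0.84
v 0.918 3.581 2.511
v 2.079 3.341 0.863
v 1.197 3.933 2.534
v 2.192 3.767 0.772
v 1.31 4.359 2.443
v 2.112 4.17 0.587
v 1.23 4.761 2.258
v 3.668 1.527 2.363
v 4.613 1.214 2.096
v 3.732 0.853 3.377
v 4.654 1.801 2.483
v 4.234 2.26 2.814
v 3.549 2.376 2.934
v 2.92 2.095 2.786
v 2.641 1.548 2.44
v 2.843 0.991 2.058
v 3.431 0.685 1.818
v 4.13 0.773 1.833
v -1.095 -4.696 -3.392
v -2.168 -4.744 -2.479
v -1.168 -3.158 -3.398
v -2.241 -3.205 -2.485
v -0.299 -4.655 -2.455
v -1.372 -4.702 -1.542
v -0.372 -3.116 -2.461
v -1.445 -3.164 -1.548
v 1.888 -2.448 3.438
v 2.575 -1.712 3.8
v 0.872 -2.012 4.482
v 2.157 -1.426 3.273
v 1.612 -1.617 2.823
v 1.196 -2.197 2.661
v 1.104 -2.895 2.863
v 1.379 -3.383 3.334
v 1.891 -3.434 3.854
v 2.402 -3.023 4.179
v 2.672 -2.343 4.158
v 0.568 2.521 -0.19
v 1.174 2.701 0.189
v 1.226 1.859 -0.929
v 1.832 2.039 -0.55
v 1.323 1.602 -0.246
v 0.916 2.012 0.211
v 1.484 2.548 -0.951
v 1.077 2.958 -0.494
v 1.739 2.717 -0.282
v 1.64 2.133 0.154
v 0.76 2.427 -0.894
v 0.661 1.843 -0.458
v 0.813 2.669 0.064
v 1.587 1.891 -0.804
v 1.288 1.634 -0.625
v 1.644 1.74 -0.403
v 0.662 2.264 0.077
v 1.018 2.37 0.3
v 1.106 1.724 0.044
v 1.382 2.19 -1.04
v 1.738 2.296 -0.817
v 0.756 2.82 -0.337
v 1.112 2.926 -0.115
v 1.294 2.836 -0.784
v 1.501 2.784 0.01
v 1.888 2.395 -0.424
v 1.684 2.695 -0.66
v 1.445 2.936 -0.391
v 1.443 2.441 0.266
v 1.83 2.051 -0.168
v 1.531 1.795 0.011
v 1.292 2.036 0.279
v 1.776 2.451 -0.01
v 0.57 2.509 -0.572
v 0.957 2.119 -1.006
v 1.108 2.524 -1.019
v 0.869 2.765 -0.751
v 0.512 2.165 -0.316
v 0.899 1.776 -0.75
v 0.955 1.624 -0.349
v 0.716 1.865 -0.08
v 0.624 2.109 -0.73
f 2 1 5
f 2 5 3
f 3 5 6
f 3 6 4
f 5 1 7
f 5 7 6
f 6 7 8
f 6 8 4
f 7 1 9
f 7 9 8
f 8 9 10
f 8 10 4
f 9 1 11
f 9 11 10
f 10 11 12
f 10 12 4
f 11 1 13
f 11 13 12
f 12 13 14
f 12 14 4
f 13 1 15
f 13 15 14
f 14 15 16
f 14 16 4
f 15 1 17
f 15 17 16
f 16 17 18
f 16 18 4
f 17 1 19
f 17 19 18
f 18 19 20
f 18 20 4
f 19 1 21
f 19 21 20
f 20 21 22
f 20 22 4
f 21 1 23
f 21 23 22
f 22 23 24
f 22 24 4
f 23 1 25
f 23 25 24
f 24 25 26
f 24 26 4
f 25 1 27
f 25 27 26
f 26 27 28
f 26 28 4
f 27 1 2
f 27 2 28
f 28 2 3
f 28 3 4
f 30 29 32
f 30 32 31
f 32 29 33
f 32 33 31
f 33 29 34
f 33 34 31
f 34 29 35
f 34 35 31
f 35 29 36
f 35 36 31
f 36 29 37
f 36 37 31
f 37 29 38
f 37 38 31
f 38 29 39
f 38 39 31
f 39 29 30
f 39 30 31
f 41 43 40
f 44 41 40
f 40 43 42
f 42 44 40
f 41 47 43
f 45 41 44
f 45 47 41
f 43 47 42
f 46 44 42
f 42 47 46
f 46 45 44
f 47 45 46
f 49 48 51
f 49 51 50
f 51 48 52
f 51 52 50
f 52 48 53
f 52 53 50
f 53 48 54
f 53 54 50
f 54 48 55
f 54 55 50
f 55 48 56
f 55 56 50
f 56 48 57
f 56 57 50
f 57 48 58
f 57 58 50
f 58 48 49
f 58 49 50
f 59 96 75
f 96 70 99
f 75 99 64
f 96 99 75
f 59 75 71
f 75 64 76
f 71 76 60
f 75 76 71
f 59 71 80
f 71 60 81
f 80 81 66
f 71 81 80
f 59 80 92
f 80 66 95
f 92 95 69
f 80 95 92
f 59 92 96
f 92 69 100
f 96 100 70
f 92 100 96
f 60 76 87
f 76 64 90
f 87 90 68
f 76 90 87
f 64 99 77
f 99 70 98
f 77 98 63
f 99 98 77
f 70 100 97
f 100 69 93
f 97 93 61
f 100 93 97
f 69 95 94
f 95 66 82
f 94 82 65
f 95 82 94
f 66 81 86
f 81 60 83
f 86 83 67
f 81 83 86
f 62 88 74
f 88 68 89
f 74 89 63
f 88 89 74
f 62 74 72
f 74 63 73
f 72 73 61
f 74 73 72
f 62 72 79
f 72 61 78
f 79 78 65
f 72 78 79
f 62 79 84
f 79 65 85
f 84 85 67
f 79 85 84
f 62 84 88
f 84 67 91
f 88 91 68
f 84 91 88
f 63 89 77
f 89 68 90
f 77 90 64
f 89 90 77
f 61 73 97
f 73 63 98
f 97 98 70
f 73 98 97
f 65 78 94
f 78 61 93
f 94 93 69
f 78 93 94
f 67 85 86
f 85 65 82
f 86 82 66
f 85 82 86
f 68 91 87
f 91 67 83
f 87 83 60
f 91 83 87



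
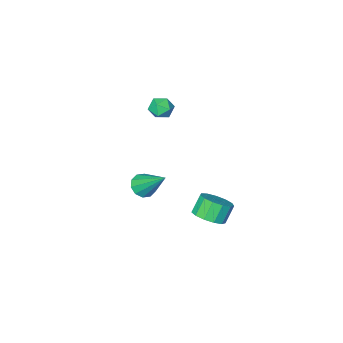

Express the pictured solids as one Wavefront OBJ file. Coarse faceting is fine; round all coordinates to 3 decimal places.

v -1.239 -1.638 3.606
v -0.989 -2.056 3.097
v -2.251 -1.604 3.083
v -2.001 -2.022 2.574
v -2.1 -2.278 3.223
v -1.474 -2.299 3.546
v -1.766 -1.361 2.634
v -1.14 -1.382 2.957
v -1.315 -1.885 2.496
v -1.522 -2.452 2.86
v -1.718 -1.208 3.32
v -1.925 -1.775 3.684
v 0.261 -0.501 -1.06
v 0.959 -0.531 -0.887
v -0.041 1.001 0.42
v 0.91 -0.226 -1.207
v 0.613 -0.025 -1.471
v 0.182 -0.007 -1.578
v -0.219 -0.177 -1.487
v -0.437 -0.471 -1.233
v -0.388 -0.776 -0.913
v -0.09 -0.976 -0.649
v 0.341 -0.995 -0.542
v 0.742 -0.825 -0.633
v -2.728 0.711 -3.998
v -2.039 0.243 -3.632
v -2.643 0.101 -2.676
v -3.332 0.569 -3.042
v -1.96 0.735 -3.51
v -2.565 0.593 -2.553
v -2.126 1.219 -3.543
v -2.73 1.077 -2.586
v -2.483 1.542 -3.72
v -3.087 1.4 -2.764
v -2.917 1.601 -3.986
v -3.521 1.459 -3.029
v -3.292 1.377 -4.255
v -3.896 1.235 -3.299
v -3.487 0.942 -4.443
v -4.091 0.8 -3.487
v -3.442 0.433 -4.49
v -4.046 0.292 -3.534
v -3.169 0.013 -4.38
v -3.773 -0.129 -3.424
v -2.757 -0.186 -4.15
v -3.361 -0.328 -3.193
v -2.335 -0.1 -3.871
v -2.939 -0.242 -2.914
f 1 12 6
f 1 6 2
f 1 2 8
f 1 8 11
f 1 11 12
f 2 6 10
f 6 12 5
f 12 11 3
f 11 8 7
f 8 2 9
f 4 10 5
f 4 5 3
f 4 3 7
f 4 7 9
f 4 9 10
f 5 10 6
f 3 5 12
f 7 3 11
f 9 7 8
f 10 9 2
f 14 13 16
f 14 16 15
f 16 13 17
f 16 17 15
f 17 13 18
f 17 18 15
f 18 13 19
f 18 19 15
f 19 13 20
f 19 20 15
f 20 13 21
f 20 21 15
f 21 13 22
f 21 22 15
f 22 13 23
f 22 23 15
f 23 13 24
f 23 24 15
f 24 13 14
f 24 14 15
f 26 25 29
f 26 29 27
f 27 29 30
f 27 30 28
f 29 25 31
f 29 31 30
f 30 31 32
f 30 32 28
f 31 25 33
f 31 33 32
f 32 33 34
f 32 34 28
f 33 25 35
f 33 35 34
f 34 35 36
f 34 36 28
f 35 25 37
f 35 37 36
f 36 37 38
f 36 38 28
f 37 25 39
f 37 39 38
f 38 39 40
f 38 40 28
f 39 25 41
f 39 41 40
f 40 41 42
f 40 42 28
f 41 25 43
f 41 43 42
f 42 43 44
f 42 44 28
f 43 25 45
f 43 45 44
f 44 45 46
f 44 46 28
f 45 25 47
f 45 47 46
f 46 47 48
f 46 48 28
f 47 25 26
f 47 26 48
f 48 26 27
f 48 27 28

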